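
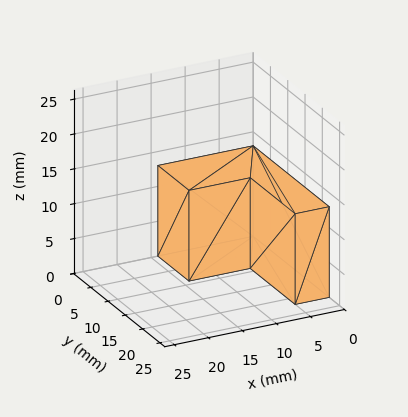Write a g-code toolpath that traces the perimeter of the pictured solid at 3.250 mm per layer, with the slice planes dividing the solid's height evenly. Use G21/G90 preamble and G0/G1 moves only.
Reading the render: the shape is an L-shaped prism: outer 14 × 22 mm, arm thicknesses ≈ 9 mm (horizontal) and 5 mm (vertical), extruded 13 mm in z (dimensions read to the nearest mm from the axis ticks). For the g-code, the solid's height is divided into equal slices at the stated Δz and each level perimeter traced with G1 moves after a G0 lift.

; perimeter-only toolpath
G21 ; units = mm
G90 ; absolute positioning
G28 ; home
; layer 1
G0 Z3.250
G0 X0.000 Y0.000
G1 X14.000 Y0.000
G1 X14.000 Y9.000
G1 X5.000 Y9.000
G1 X5.000 Y22.000
G1 X0.000 Y22.000
G1 X0.000 Y0.000
; layer 2
G0 Z6.500
G0 X0.000 Y0.000
G1 X14.000 Y0.000
G1 X14.000 Y9.000
G1 X5.000 Y9.000
G1 X5.000 Y22.000
G1 X0.000 Y22.000
G1 X0.000 Y0.000
; layer 3
G0 Z9.750
G0 X0.000 Y0.000
G1 X14.000 Y0.000
G1 X14.000 Y9.000
G1 X5.000 Y9.000
G1 X5.000 Y22.000
G1 X0.000 Y22.000
G1 X0.000 Y0.000
; layer 4
G0 Z13.000
G0 X0.000 Y0.000
G1 X14.000 Y0.000
G1 X14.000 Y9.000
G1 X5.000 Y9.000
G1 X5.000 Y22.000
G1 X0.000 Y22.000
G1 X0.000 Y0.000
M2 ; end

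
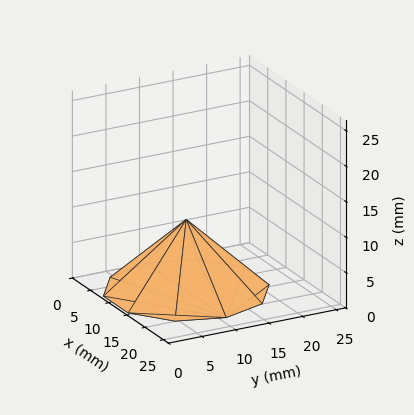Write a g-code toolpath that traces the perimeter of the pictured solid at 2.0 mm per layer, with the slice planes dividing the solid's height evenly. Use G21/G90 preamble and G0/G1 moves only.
Reading the render: the shape is a regular 10-sided pyramid, base circumscribed radius ≈ 11 mm, apex at z ≈ 10 mm (dimensions read to the nearest mm from the axis ticks). For the g-code, the solid's height is divided into equal slices at the stated Δz and each level perimeter traced with G1 moves after a G0 lift.

; perimeter-only toolpath
G21 ; units = mm
G90 ; absolute positioning
G28 ; home
; layer 1
G0 Z2.0
G0 X19.8 Y11.0
G1 X18.1 Y16.2
G1 X13.7 Y19.4
G1 X8.3 Y19.4
G1 X3.9 Y16.2
G1 X2.2 Y11.0
G1 X3.9 Y5.8
G1 X8.3 Y2.6
G1 X13.7 Y2.6
G1 X18.1 Y5.8
G1 X19.8 Y11.0
; layer 2
G0 Z4.0
G0 X17.6 Y11.0
G1 X16.3 Y14.9
G1 X13.0 Y17.3
G1 X9.0 Y17.3
G1 X5.7 Y14.9
G1 X4.4 Y11.0
G1 X5.7 Y7.1
G1 X9.0 Y4.7
G1 X13.0 Y4.7
G1 X16.3 Y7.1
G1 X17.6 Y11.0
; layer 3
G0 Z6.0
G0 X15.4 Y11.0
G1 X14.6 Y13.6
G1 X12.4 Y15.2
G1 X9.6 Y15.2
G1 X7.4 Y13.6
G1 X6.6 Y11.0
G1 X7.4 Y8.4
G1 X9.6 Y6.8
G1 X12.4 Y6.8
G1 X14.6 Y8.4
G1 X15.4 Y11.0
; layer 4
G0 Z8.0
G0 X13.2 Y11.0
G1 X12.8 Y12.3
G1 X11.7 Y13.1
G1 X10.3 Y13.1
G1 X9.2 Y12.3
G1 X8.8 Y11.0
G1 X9.2 Y9.7
G1 X10.3 Y8.9
G1 X11.7 Y8.9
G1 X12.8 Y9.7
G1 X13.2 Y11.0
M2 ; end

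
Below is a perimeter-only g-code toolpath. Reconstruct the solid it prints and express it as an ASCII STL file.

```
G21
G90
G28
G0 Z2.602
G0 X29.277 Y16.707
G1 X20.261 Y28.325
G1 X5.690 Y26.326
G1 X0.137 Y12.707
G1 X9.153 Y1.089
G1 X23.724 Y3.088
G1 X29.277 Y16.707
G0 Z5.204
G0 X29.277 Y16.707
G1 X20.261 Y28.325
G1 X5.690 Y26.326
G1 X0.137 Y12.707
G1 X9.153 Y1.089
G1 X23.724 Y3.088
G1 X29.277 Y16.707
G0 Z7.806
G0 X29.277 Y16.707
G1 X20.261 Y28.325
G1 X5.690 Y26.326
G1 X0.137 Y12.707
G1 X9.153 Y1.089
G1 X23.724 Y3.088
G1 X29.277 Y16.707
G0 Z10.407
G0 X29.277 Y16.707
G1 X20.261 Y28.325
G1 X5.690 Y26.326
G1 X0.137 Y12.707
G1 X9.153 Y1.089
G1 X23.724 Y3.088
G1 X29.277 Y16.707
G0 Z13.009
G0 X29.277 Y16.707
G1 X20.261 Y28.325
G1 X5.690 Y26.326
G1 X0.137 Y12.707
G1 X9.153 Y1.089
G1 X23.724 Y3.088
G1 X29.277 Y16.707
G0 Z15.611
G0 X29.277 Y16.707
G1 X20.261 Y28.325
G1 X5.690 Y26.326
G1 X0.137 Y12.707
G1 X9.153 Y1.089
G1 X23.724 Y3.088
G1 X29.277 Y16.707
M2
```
solid part
  facet normal 0.0000 0.0000 -1.0000
    outer loop
      vertex 5.690 26.326 0.000
      vertex 20.261 28.325 0.000
      vertex 29.277 16.707 0.000
    endloop
  endfacet
  facet normal 0.0000 0.0000 -1.0000
    outer loop
      vertex 0.137 12.707 0.000
      vertex 5.690 26.326 0.000
      vertex 29.277 16.707 0.000
    endloop
  endfacet
  facet normal 0.0000 0.0000 -1.0000
    outer loop
      vertex 9.153 1.089 0.000
      vertex 0.137 12.707 0.000
      vertex 29.277 16.707 0.000
    endloop
  endfacet
  facet normal 0.0000 0.0000 -1.0000
    outer loop
      vertex 23.724 3.088 0.000
      vertex 9.153 1.089 0.000
      vertex 29.277 16.707 0.000
    endloop
  endfacet
  facet normal 0.0000 0.0000 1.0000
    outer loop
      vertex 29.277 16.707 15.611
      vertex 20.261 28.325 15.611
      vertex 5.690 26.326 15.611
    endloop
  endfacet
  facet normal 0.0000 0.0000 1.0000
    outer loop
      vertex 29.277 16.707 15.611
      vertex 5.690 26.326 15.611
      vertex 0.137 12.707 15.611
    endloop
  endfacet
  facet normal 0.0000 0.0000 1.0000
    outer loop
      vertex 29.277 16.707 15.611
      vertex 0.137 12.707 15.611
      vertex 9.153 1.089 15.611
    endloop
  endfacet
  facet normal 0.0000 0.0000 1.0000
    outer loop
      vertex 29.277 16.707 15.611
      vertex 9.153 1.089 15.611
      vertex 23.724 3.088 15.611
    endloop
  endfacet
  facet normal 0.7900 0.6131 0.0000
    outer loop
      vertex 29.277 16.707 0.000
      vertex 20.261 28.325 0.000
      vertex 20.261 28.325 15.611
    endloop
  endfacet
  facet normal 0.7900 0.6131 0.0000
    outer loop
      vertex 29.277 16.707 0.000
      vertex 20.261 28.325 15.611
      vertex 29.277 16.707 15.611
    endloop
  endfacet
  facet normal -0.1359 0.9907 0.0000
    outer loop
      vertex 20.261 28.325 0.000
      vertex 5.690 26.326 0.000
      vertex 5.690 26.326 15.611
    endloop
  endfacet
  facet normal -0.1359 0.9907 0.0000
    outer loop
      vertex 20.261 28.325 0.000
      vertex 5.690 26.326 15.611
      vertex 20.261 28.325 15.611
    endloop
  endfacet
  facet normal -0.9260 0.3776 0.0000
    outer loop
      vertex 5.690 26.326 0.000
      vertex 0.137 12.707 0.000
      vertex 0.137 12.707 15.611
    endloop
  endfacet
  facet normal -0.9260 0.3776 0.0000
    outer loop
      vertex 5.690 26.326 0.000
      vertex 0.137 12.707 15.611
      vertex 5.690 26.326 15.611
    endloop
  endfacet
  facet normal -0.7900 -0.6131 0.0000
    outer loop
      vertex 0.137 12.707 0.000
      vertex 9.153 1.089 0.000
      vertex 9.153 1.089 15.611
    endloop
  endfacet
  facet normal -0.7900 -0.6131 0.0000
    outer loop
      vertex 0.137 12.707 0.000
      vertex 9.153 1.089 15.611
      vertex 0.137 12.707 15.611
    endloop
  endfacet
  facet normal 0.1359 -0.9907 0.0000
    outer loop
      vertex 9.153 1.089 0.000
      vertex 23.724 3.088 0.000
      vertex 23.724 3.088 15.611
    endloop
  endfacet
  facet normal 0.1359 -0.9907 0.0000
    outer loop
      vertex 9.153 1.089 0.000
      vertex 23.724 3.088 15.611
      vertex 9.153 1.089 15.611
    endloop
  endfacet
  facet normal 0.9260 -0.3776 0.0000
    outer loop
      vertex 23.724 3.088 0.000
      vertex 29.277 16.707 0.000
      vertex 29.277 16.707 15.611
    endloop
  endfacet
  facet normal 0.9260 -0.3776 0.0000
    outer loop
      vertex 23.724 3.088 0.000
      vertex 29.277 16.707 15.611
      vertex 23.724 3.088 15.611
    endloop
  endfacet
endsolid part

The G0 Z moves step by Δz≈2.602 mm. Every layer's G1 loop is the same polygon, so the solid is a straight extrusion of it from z=0 to z≈15.6. Closing with flat bottom and top caps and triangulating gives 20 facets — a regular 6-sided prism (a cylinder approximated with 6 flat sides), circumscribed radius ≈ 14.7 mm, height ≈ 15.6 mm.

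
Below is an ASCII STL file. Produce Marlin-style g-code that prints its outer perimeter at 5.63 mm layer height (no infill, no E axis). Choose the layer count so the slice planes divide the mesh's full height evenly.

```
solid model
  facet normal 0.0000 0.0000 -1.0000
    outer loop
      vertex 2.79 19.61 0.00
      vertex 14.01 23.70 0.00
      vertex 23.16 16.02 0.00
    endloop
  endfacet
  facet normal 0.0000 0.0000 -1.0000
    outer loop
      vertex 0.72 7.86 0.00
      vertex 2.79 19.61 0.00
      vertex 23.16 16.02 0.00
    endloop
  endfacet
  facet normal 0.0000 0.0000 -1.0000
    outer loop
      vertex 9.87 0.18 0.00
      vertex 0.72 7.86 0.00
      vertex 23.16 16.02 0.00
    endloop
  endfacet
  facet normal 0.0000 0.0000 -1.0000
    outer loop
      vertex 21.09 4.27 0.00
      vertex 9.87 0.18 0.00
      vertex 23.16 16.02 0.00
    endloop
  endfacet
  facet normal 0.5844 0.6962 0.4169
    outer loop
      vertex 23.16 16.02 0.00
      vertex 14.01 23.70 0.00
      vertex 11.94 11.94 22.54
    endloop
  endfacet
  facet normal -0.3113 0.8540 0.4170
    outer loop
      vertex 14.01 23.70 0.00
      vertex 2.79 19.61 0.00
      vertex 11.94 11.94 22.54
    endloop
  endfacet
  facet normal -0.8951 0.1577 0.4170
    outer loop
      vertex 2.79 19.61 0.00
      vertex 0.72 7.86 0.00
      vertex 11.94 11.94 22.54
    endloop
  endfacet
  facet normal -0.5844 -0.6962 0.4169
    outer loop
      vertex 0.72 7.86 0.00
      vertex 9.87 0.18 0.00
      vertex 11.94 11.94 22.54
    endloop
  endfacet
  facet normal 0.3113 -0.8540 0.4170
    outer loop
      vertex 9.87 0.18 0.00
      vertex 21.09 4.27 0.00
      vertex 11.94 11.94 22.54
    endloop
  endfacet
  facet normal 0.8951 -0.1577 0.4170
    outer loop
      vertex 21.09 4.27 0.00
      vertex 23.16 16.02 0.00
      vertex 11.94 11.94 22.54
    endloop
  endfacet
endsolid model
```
; perimeter-only toolpath
G21 ; units = mm
G90 ; absolute positioning
G28 ; home
; layer 1
G0 Z5.63
G0 X20.36 Y15.00
G1 X13.49 Y20.76
G1 X5.08 Y17.69
G1 X3.52 Y8.88
G1 X10.39 Y3.12
G1 X18.80 Y6.19
G1 X20.36 Y15.00
; layer 2
G0 Z11.27
G0 X17.55 Y13.98
G1 X12.97 Y17.82
G1 X7.37 Y15.77
G1 X6.33 Y9.90
G1 X10.90 Y6.06
G1 X16.52 Y8.11
G1 X17.55 Y13.98
; layer 3
G0 Z16.91
G0 X14.74 Y12.96
G1 X12.46 Y14.88
G1 X9.65 Y13.86
G1 X9.13 Y10.92
G1 X11.42 Y9.00
G1 X14.23 Y10.02
G1 X14.74 Y12.96
M2 ; end

The solid is a regular 6-sided pyramid, base circumscribed radius ≈ 11.9 mm, apex at z ≈ 22.5 mm. Slicing at Δz = 5.63 mm — 4 equal slices spanning the solid's height, so layer i sits at z = i·h/4 — gives 3 non-empty perimeters. Each is a 6-segment closed polygon; G0 lifts to the layer z and rapids to the start vertex, then G1 traces the edges. The cross-section shrinks linearly with z (the slice at the apex is degenerate and omitted).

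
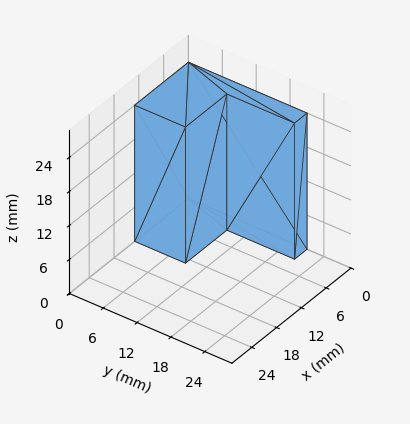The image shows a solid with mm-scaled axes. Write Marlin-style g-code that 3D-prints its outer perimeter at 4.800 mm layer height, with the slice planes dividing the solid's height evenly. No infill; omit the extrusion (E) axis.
Reading the render: the shape is an L-shaped prism: outer 13 × 21 mm, arm thicknesses ≈ 9 mm (horizontal) and 3 mm (vertical), extruded 24 mm in z (dimensions read to the nearest mm from the axis ticks). For the g-code, the solid's height is divided into equal slices at the stated Δz and each level perimeter traced with G1 moves after a G0 lift.

; perimeter-only toolpath
G21 ; units = mm
G90 ; absolute positioning
G28 ; home
; layer 1
G0 Z4.800
G0 X0.000 Y0.000
G1 X13.000 Y0.000
G1 X13.000 Y9.000
G1 X3.000 Y9.000
G1 X3.000 Y21.000
G1 X0.000 Y21.000
G1 X0.000 Y0.000
; layer 2
G0 Z9.600
G0 X0.000 Y0.000
G1 X13.000 Y0.000
G1 X13.000 Y9.000
G1 X3.000 Y9.000
G1 X3.000 Y21.000
G1 X0.000 Y21.000
G1 X0.000 Y0.000
; layer 3
G0 Z14.400
G0 X0.000 Y0.000
G1 X13.000 Y0.000
G1 X13.000 Y9.000
G1 X3.000 Y9.000
G1 X3.000 Y21.000
G1 X0.000 Y21.000
G1 X0.000 Y0.000
; layer 4
G0 Z19.200
G0 X0.000 Y0.000
G1 X13.000 Y0.000
G1 X13.000 Y9.000
G1 X3.000 Y9.000
G1 X3.000 Y21.000
G1 X0.000 Y21.000
G1 X0.000 Y0.000
; layer 5
G0 Z24.000
G0 X0.000 Y0.000
G1 X13.000 Y0.000
G1 X13.000 Y9.000
G1 X3.000 Y9.000
G1 X3.000 Y21.000
G1 X0.000 Y21.000
G1 X0.000 Y0.000
M2 ; end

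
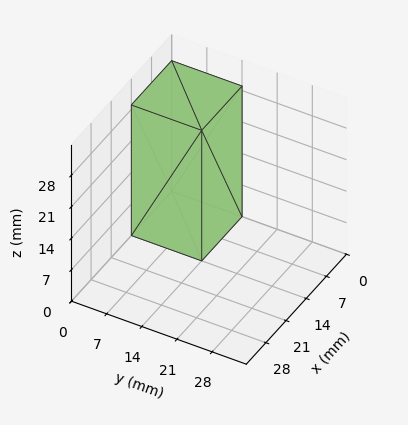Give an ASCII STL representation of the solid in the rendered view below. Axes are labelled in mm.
Reading the render: the shape is a rectangular box, roughly 14 × 14 mm footprint and 29 mm tall (dimensions read to the nearest mm from the axis ticks). For the STL, each face is triangulated and given an outward normal.

solid part
  facet normal 0.0000 0.0000 -1.0000
    outer loop
      vertex 14.000 14.000 0.000
      vertex 14.000 0.000 0.000
      vertex 0.000 0.000 0.000
    endloop
  endfacet
  facet normal 0.0000 0.0000 -1.0000
    outer loop
      vertex 0.000 14.000 0.000
      vertex 14.000 14.000 0.000
      vertex 0.000 0.000 0.000
    endloop
  endfacet
  facet normal 0.0000 0.0000 1.0000
    outer loop
      vertex 0.000 0.000 29.000
      vertex 14.000 0.000 29.000
      vertex 14.000 14.000 29.000
    endloop
  endfacet
  facet normal 0.0000 0.0000 1.0000
    outer loop
      vertex 0.000 0.000 29.000
      vertex 14.000 14.000 29.000
      vertex 0.000 14.000 29.000
    endloop
  endfacet
  facet normal 0.0000 -1.0000 0.0000
    outer loop
      vertex 0.000 0.000 0.000
      vertex 14.000 0.000 0.000
      vertex 14.000 0.000 29.000
    endloop
  endfacet
  facet normal 0.0000 -1.0000 0.0000
    outer loop
      vertex 0.000 0.000 0.000
      vertex 14.000 0.000 29.000
      vertex 0.000 0.000 29.000
    endloop
  endfacet
  facet normal 0.0000 1.0000 0.0000
    outer loop
      vertex 14.000 14.000 29.000
      vertex 14.000 14.000 0.000
      vertex 0.000 14.000 0.000
    endloop
  endfacet
  facet normal 0.0000 1.0000 0.0000
    outer loop
      vertex 0.000 14.000 29.000
      vertex 14.000 14.000 29.000
      vertex 0.000 14.000 0.000
    endloop
  endfacet
  facet normal -1.0000 0.0000 0.0000
    outer loop
      vertex 0.000 14.000 29.000
      vertex 0.000 14.000 0.000
      vertex 0.000 0.000 0.000
    endloop
  endfacet
  facet normal -1.0000 0.0000 0.0000
    outer loop
      vertex 0.000 0.000 29.000
      vertex 0.000 14.000 29.000
      vertex 0.000 0.000 0.000
    endloop
  endfacet
  facet normal 1.0000 0.0000 0.0000
    outer loop
      vertex 14.000 0.000 0.000
      vertex 14.000 14.000 0.000
      vertex 14.000 14.000 29.000
    endloop
  endfacet
  facet normal 1.0000 0.0000 0.0000
    outer loop
      vertex 14.000 0.000 0.000
      vertex 14.000 14.000 29.000
      vertex 14.000 0.000 29.000
    endloop
  endfacet
endsolid part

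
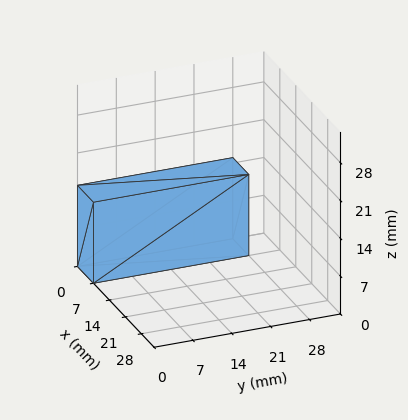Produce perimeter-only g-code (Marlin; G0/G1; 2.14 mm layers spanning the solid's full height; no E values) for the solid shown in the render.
Reading the render: the shape is a rectangular box, roughly 7 × 28 mm footprint and 15 mm tall (dimensions read to the nearest mm from the axis ticks). For the g-code, the solid's height is divided into equal slices at the stated Δz and each level perimeter traced with G1 moves after a G0 lift.

; perimeter-only toolpath
G21 ; units = mm
G90 ; absolute positioning
G28 ; home
; layer 1
G0 Z2.14
G0 X0.00 Y0.00
G1 X7.00 Y0.00
G1 X7.00 Y28.00
G1 X0.00 Y28.00
G1 X0.00 Y0.00
; layer 2
G0 Z4.29
G0 X0.00 Y0.00
G1 X7.00 Y0.00
G1 X7.00 Y28.00
G1 X0.00 Y28.00
G1 X0.00 Y0.00
; layer 3
G0 Z6.43
G0 X0.00 Y0.00
G1 X7.00 Y0.00
G1 X7.00 Y28.00
G1 X0.00 Y28.00
G1 X0.00 Y0.00
; layer 4
G0 Z8.57
G0 X0.00 Y0.00
G1 X7.00 Y0.00
G1 X7.00 Y28.00
G1 X0.00 Y28.00
G1 X0.00 Y0.00
; layer 5
G0 Z10.71
G0 X0.00 Y0.00
G1 X7.00 Y0.00
G1 X7.00 Y28.00
G1 X0.00 Y28.00
G1 X0.00 Y0.00
; layer 6
G0 Z12.86
G0 X0.00 Y0.00
G1 X7.00 Y0.00
G1 X7.00 Y28.00
G1 X0.00 Y28.00
G1 X0.00 Y0.00
; layer 7
G0 Z15.00
G0 X0.00 Y0.00
G1 X7.00 Y0.00
G1 X7.00 Y28.00
G1 X0.00 Y28.00
G1 X0.00 Y0.00
M2 ; end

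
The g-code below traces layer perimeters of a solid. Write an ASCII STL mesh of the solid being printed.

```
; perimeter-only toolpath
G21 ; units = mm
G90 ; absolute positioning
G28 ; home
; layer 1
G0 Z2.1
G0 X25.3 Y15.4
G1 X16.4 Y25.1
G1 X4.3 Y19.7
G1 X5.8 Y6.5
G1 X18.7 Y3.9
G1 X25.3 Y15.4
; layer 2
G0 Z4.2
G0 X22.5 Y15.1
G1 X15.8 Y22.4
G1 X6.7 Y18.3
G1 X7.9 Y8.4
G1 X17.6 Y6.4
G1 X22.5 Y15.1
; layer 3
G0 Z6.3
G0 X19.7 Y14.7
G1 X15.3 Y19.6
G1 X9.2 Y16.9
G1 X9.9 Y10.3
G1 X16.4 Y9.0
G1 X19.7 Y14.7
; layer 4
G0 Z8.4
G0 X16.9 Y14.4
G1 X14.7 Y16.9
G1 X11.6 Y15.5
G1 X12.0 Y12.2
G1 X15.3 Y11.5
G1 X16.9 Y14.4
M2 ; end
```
solid part
  facet normal 0.0000 0.0000 -1.0000
    outer loop
      vertex 1.8 21.1 0.0
      vertex 17.0 27.9 0.0
      vertex 28.1 15.7 0.0
    endloop
  endfacet
  facet normal 0.0000 0.0000 -1.0000
    outer loop
      vertex 3.7 4.6 0.0
      vertex 1.8 21.1 0.0
      vertex 28.1 15.7 0.0
    endloop
  endfacet
  facet normal 0.0000 0.0000 -1.0000
    outer loop
      vertex 19.9 1.3 0.0
      vertex 3.7 4.6 0.0
      vertex 28.1 15.7 0.0
    endloop
  endfacet
  facet normal 0.5003 0.4552 0.7365
    outer loop
      vertex 28.1 15.7 0.0
      vertex 17.0 27.9 0.0
      vertex 14.1 14.1 10.5
    endloop
  endfacet
  facet normal -0.2765 0.6180 0.7359
    outer loop
      vertex 17.0 27.9 0.0
      vertex 1.8 21.1 0.0
      vertex 14.1 14.1 10.5
    endloop
  endfacet
  facet normal -0.6724 -0.0774 0.7361
    outer loop
      vertex 1.8 21.1 0.0
      vertex 3.7 4.6 0.0
      vertex 14.1 14.1 10.5
    endloop
  endfacet
  facet normal -0.1353 -0.6643 0.7351
    outer loop
      vertex 3.7 4.6 0.0
      vertex 19.9 1.3 0.0
      vertex 14.1 14.1 10.5
    endloop
  endfacet
  facet normal 0.5894 -0.3357 0.7348
    outer loop
      vertex 19.9 1.3 0.0
      vertex 28.1 15.7 0.0
      vertex 14.1 14.1 10.5
    endloop
  endfacet
endsolid part

The G0 Z moves step by Δz≈2.1 mm. The G1 loops shrink linearly with z, so the solid tapers from its base footprint up to z≈10.5. Closing with a flat bottom cap and the tapered top and triangulating gives 8 facets — a regular 5-sided pyramid, base circumscribed radius ≈ 14.1 mm, apex at z ≈ 10.5 mm.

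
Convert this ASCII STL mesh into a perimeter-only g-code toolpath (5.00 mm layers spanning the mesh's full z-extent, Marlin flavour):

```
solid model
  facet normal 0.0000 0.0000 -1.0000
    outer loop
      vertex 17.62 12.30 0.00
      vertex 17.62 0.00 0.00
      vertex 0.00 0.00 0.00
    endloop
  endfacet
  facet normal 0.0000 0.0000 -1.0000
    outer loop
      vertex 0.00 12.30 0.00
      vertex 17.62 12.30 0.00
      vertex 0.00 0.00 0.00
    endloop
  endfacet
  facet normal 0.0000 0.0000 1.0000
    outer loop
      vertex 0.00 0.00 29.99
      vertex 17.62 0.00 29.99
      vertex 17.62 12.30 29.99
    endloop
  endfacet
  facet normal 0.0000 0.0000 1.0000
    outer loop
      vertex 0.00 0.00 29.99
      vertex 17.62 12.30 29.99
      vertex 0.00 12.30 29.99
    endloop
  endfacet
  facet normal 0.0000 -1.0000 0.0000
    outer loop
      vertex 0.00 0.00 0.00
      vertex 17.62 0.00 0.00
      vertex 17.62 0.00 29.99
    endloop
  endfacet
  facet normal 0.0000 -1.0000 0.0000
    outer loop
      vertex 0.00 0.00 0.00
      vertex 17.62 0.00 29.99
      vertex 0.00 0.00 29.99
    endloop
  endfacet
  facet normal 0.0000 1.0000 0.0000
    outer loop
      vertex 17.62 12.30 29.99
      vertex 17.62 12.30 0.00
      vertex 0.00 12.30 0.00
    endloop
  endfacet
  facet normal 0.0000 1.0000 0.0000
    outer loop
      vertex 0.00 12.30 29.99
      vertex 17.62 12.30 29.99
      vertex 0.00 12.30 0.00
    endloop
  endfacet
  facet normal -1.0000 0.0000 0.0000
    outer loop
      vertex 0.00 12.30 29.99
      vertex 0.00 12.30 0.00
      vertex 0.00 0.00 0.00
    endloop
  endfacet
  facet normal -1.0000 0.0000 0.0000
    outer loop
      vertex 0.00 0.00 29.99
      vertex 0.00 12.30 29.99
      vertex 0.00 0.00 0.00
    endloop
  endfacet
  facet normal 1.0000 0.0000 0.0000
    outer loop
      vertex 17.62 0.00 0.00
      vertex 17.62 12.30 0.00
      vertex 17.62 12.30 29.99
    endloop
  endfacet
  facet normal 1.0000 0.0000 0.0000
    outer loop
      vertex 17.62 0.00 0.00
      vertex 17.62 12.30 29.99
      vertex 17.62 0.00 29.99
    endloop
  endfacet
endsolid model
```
; perimeter-only toolpath
G21 ; units = mm
G90 ; absolute positioning
G28 ; home
; layer 1
G0 Z5.00
G0 X0.00 Y0.00
G1 X17.62 Y0.00
G1 X17.62 Y12.30
G1 X0.00 Y12.30
G1 X0.00 Y0.00
; layer 2
G0 Z10.00
G0 X0.00 Y0.00
G1 X17.62 Y0.00
G1 X17.62 Y12.30
G1 X0.00 Y12.30
G1 X0.00 Y0.00
; layer 3
G0 Z14.99
G0 X0.00 Y0.00
G1 X17.62 Y0.00
G1 X17.62 Y12.30
G1 X0.00 Y12.30
G1 X0.00 Y0.00
; layer 4
G0 Z19.99
G0 X0.00 Y0.00
G1 X17.62 Y0.00
G1 X17.62 Y12.30
G1 X0.00 Y12.30
G1 X0.00 Y0.00
; layer 5
G0 Z24.99
G0 X0.00 Y0.00
G1 X17.62 Y0.00
G1 X17.62 Y12.30
G1 X0.00 Y12.30
G1 X0.00 Y0.00
; layer 6
G0 Z29.99
G0 X0.00 Y0.00
G1 X17.62 Y0.00
G1 X17.62 Y12.30
G1 X0.00 Y12.30
G1 X0.00 Y0.00
M2 ; end

The solid is a rectangular box, roughly 17.6 × 12.3 mm footprint and 30 mm tall. Slicing at Δz = 5.00 mm — 6 equal slices spanning the solid's height, so layer i sits at z = i·h/6 — gives 6 non-empty perimeters. Each is a 4-segment closed polygon; G0 lifts to the layer z and rapids to the start vertex, then G1 traces the edges.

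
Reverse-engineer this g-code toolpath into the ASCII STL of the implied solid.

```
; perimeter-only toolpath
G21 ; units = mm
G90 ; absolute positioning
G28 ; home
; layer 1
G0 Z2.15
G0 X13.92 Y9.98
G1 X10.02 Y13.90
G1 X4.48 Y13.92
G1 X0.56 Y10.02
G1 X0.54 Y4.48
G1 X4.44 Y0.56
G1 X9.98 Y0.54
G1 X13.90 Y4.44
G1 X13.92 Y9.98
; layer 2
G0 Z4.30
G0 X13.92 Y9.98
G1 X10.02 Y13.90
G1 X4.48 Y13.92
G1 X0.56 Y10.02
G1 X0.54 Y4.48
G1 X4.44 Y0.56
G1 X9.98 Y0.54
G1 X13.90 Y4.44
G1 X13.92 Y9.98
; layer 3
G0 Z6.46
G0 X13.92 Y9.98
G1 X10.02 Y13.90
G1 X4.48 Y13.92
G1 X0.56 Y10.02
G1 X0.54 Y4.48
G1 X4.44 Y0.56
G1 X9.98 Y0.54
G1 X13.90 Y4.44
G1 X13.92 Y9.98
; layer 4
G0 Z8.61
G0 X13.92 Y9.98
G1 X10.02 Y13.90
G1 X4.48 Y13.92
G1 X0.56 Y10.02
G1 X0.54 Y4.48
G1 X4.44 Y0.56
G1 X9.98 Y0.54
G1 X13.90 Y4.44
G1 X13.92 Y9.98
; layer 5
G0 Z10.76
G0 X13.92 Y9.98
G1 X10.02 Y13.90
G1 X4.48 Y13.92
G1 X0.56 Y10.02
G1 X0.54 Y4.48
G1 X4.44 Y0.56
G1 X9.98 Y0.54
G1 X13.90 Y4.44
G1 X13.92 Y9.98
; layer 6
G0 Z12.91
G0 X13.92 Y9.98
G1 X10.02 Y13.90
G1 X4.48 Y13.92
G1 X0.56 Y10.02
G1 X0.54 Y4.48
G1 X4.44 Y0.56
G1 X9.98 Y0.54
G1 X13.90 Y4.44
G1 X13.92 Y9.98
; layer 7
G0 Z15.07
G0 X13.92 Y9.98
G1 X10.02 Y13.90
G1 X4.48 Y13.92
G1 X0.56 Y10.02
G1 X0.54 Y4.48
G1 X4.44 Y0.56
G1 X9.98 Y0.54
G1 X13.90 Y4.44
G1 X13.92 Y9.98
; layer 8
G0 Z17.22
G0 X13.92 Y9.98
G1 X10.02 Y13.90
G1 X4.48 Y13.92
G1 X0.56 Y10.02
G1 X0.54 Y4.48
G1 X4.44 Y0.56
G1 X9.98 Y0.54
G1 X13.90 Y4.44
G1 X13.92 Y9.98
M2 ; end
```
solid part
  facet normal 0.0000 0.0000 -1.0000
    outer loop
      vertex 4.48 13.92 0.00
      vertex 10.02 13.90 0.00
      vertex 13.92 9.98 0.00
    endloop
  endfacet
  facet normal 0.0000 0.0000 -1.0000
    outer loop
      vertex 0.56 10.02 0.00
      vertex 4.48 13.92 0.00
      vertex 13.92 9.98 0.00
    endloop
  endfacet
  facet normal 0.0000 0.0000 -1.0000
    outer loop
      vertex 0.54 4.48 0.00
      vertex 0.56 10.02 0.00
      vertex 13.92 9.98 0.00
    endloop
  endfacet
  facet normal 0.0000 0.0000 -1.0000
    outer loop
      vertex 4.44 0.56 0.00
      vertex 0.54 4.48 0.00
      vertex 13.92 9.98 0.00
    endloop
  endfacet
  facet normal 0.0000 0.0000 -1.0000
    outer loop
      vertex 9.98 0.54 0.00
      vertex 4.44 0.56 0.00
      vertex 13.92 9.98 0.00
    endloop
  endfacet
  facet normal 0.0000 0.0000 -1.0000
    outer loop
      vertex 13.90 4.44 0.00
      vertex 9.98 0.54 0.00
      vertex 13.92 9.98 0.00
    endloop
  endfacet
  facet normal 0.0000 0.0000 1.0000
    outer loop
      vertex 13.92 9.98 17.22
      vertex 10.02 13.90 17.22
      vertex 4.48 13.92 17.22
    endloop
  endfacet
  facet normal 0.0000 0.0000 1.0000
    outer loop
      vertex 13.92 9.98 17.22
      vertex 4.48 13.92 17.22
      vertex 0.56 10.02 17.22
    endloop
  endfacet
  facet normal 0.0000 0.0000 1.0000
    outer loop
      vertex 13.92 9.98 17.22
      vertex 0.56 10.02 17.22
      vertex 0.54 4.48 17.22
    endloop
  endfacet
  facet normal 0.0000 0.0000 1.0000
    outer loop
      vertex 13.92 9.98 17.22
      vertex 0.54 4.48 17.22
      vertex 4.44 0.56 17.22
    endloop
  endfacet
  facet normal 0.0000 0.0000 1.0000
    outer loop
      vertex 13.92 9.98 17.22
      vertex 4.44 0.56 17.22
      vertex 9.98 0.54 17.22
    endloop
  endfacet
  facet normal 0.0000 0.0000 1.0000
    outer loop
      vertex 13.92 9.98 17.22
      vertex 9.98 0.54 17.22
      vertex 13.90 4.44 17.22
    endloop
  endfacet
  facet normal 0.7089 0.7053 0.0000
    outer loop
      vertex 13.92 9.98 0.00
      vertex 10.02 13.90 0.00
      vertex 10.02 13.90 17.22
    endloop
  endfacet
  facet normal 0.7089 0.7053 0.0000
    outer loop
      vertex 13.92 9.98 0.00
      vertex 10.02 13.90 17.22
      vertex 13.92 9.98 17.22
    endloop
  endfacet
  facet normal 0.0036 1.0000 0.0000
    outer loop
      vertex 10.02 13.90 0.00
      vertex 4.48 13.92 0.00
      vertex 4.48 13.92 17.22
    endloop
  endfacet
  facet normal 0.0036 1.0000 0.0000
    outer loop
      vertex 10.02 13.90 0.00
      vertex 4.48 13.92 17.22
      vertex 10.02 13.90 17.22
    endloop
  endfacet
  facet normal -0.7053 0.7089 0.0000
    outer loop
      vertex 4.48 13.92 0.00
      vertex 0.56 10.02 0.00
      vertex 0.56 10.02 17.22
    endloop
  endfacet
  facet normal -0.7053 0.7089 0.0000
    outer loop
      vertex 4.48 13.92 0.00
      vertex 0.56 10.02 17.22
      vertex 4.48 13.92 17.22
    endloop
  endfacet
  facet normal -1.0000 0.0036 0.0000
    outer loop
      vertex 0.56 10.02 0.00
      vertex 0.54 4.48 0.00
      vertex 0.54 4.48 17.22
    endloop
  endfacet
  facet normal -1.0000 0.0036 0.0000
    outer loop
      vertex 0.56 10.02 0.00
      vertex 0.54 4.48 17.22
      vertex 0.56 10.02 17.22
    endloop
  endfacet
  facet normal -0.7089 -0.7053 0.0000
    outer loop
      vertex 0.54 4.48 0.00
      vertex 4.44 0.56 0.00
      vertex 4.44 0.56 17.22
    endloop
  endfacet
  facet normal -0.7089 -0.7053 0.0000
    outer loop
      vertex 0.54 4.48 0.00
      vertex 4.44 0.56 17.22
      vertex 0.54 4.48 17.22
    endloop
  endfacet
  facet normal -0.0036 -1.0000 0.0000
    outer loop
      vertex 4.44 0.56 0.00
      vertex 9.98 0.54 0.00
      vertex 9.98 0.54 17.22
    endloop
  endfacet
  facet normal -0.0036 -1.0000 0.0000
    outer loop
      vertex 4.44 0.56 0.00
      vertex 9.98 0.54 17.22
      vertex 4.44 0.56 17.22
    endloop
  endfacet
  facet normal 0.7053 -0.7089 0.0000
    outer loop
      vertex 9.98 0.54 0.00
      vertex 13.90 4.44 0.00
      vertex 13.90 4.44 17.22
    endloop
  endfacet
  facet normal 0.7053 -0.7089 0.0000
    outer loop
      vertex 9.98 0.54 0.00
      vertex 13.90 4.44 17.22
      vertex 9.98 0.54 17.22
    endloop
  endfacet
  facet normal 1.0000 -0.0036 0.0000
    outer loop
      vertex 13.90 4.44 0.00
      vertex 13.92 9.98 0.00
      vertex 13.92 9.98 17.22
    endloop
  endfacet
  facet normal 1.0000 -0.0036 0.0000
    outer loop
      vertex 13.90 4.44 0.00
      vertex 13.92 9.98 17.22
      vertex 13.90 4.44 17.22
    endloop
  endfacet
endsolid part

The G0 Z moves step by Δz≈2.15 mm. Every layer's G1 loop is the same polygon, so the solid is a straight extrusion of it from z=0 to z≈17.2. Closing with flat bottom and top caps and triangulating gives 28 facets — a regular 8-sided prism (a cylinder approximated with 8 flat sides), circumscribed radius ≈ 7.23 mm, height ≈ 17.2 mm.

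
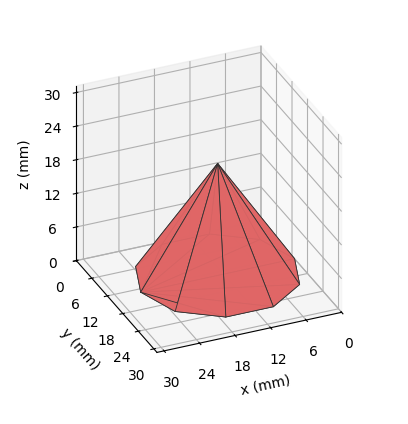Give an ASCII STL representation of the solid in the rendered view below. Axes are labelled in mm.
Reading the render: the shape is a regular 10-sided pyramid, base circumscribed radius ≈ 13 mm, apex at z ≈ 20 mm (dimensions read to the nearest mm from the axis ticks). For the STL, each face is triangulated and given an outward normal.

solid part
  facet normal 0.0000 0.0000 -1.0000
    outer loop
      vertex 17.017 25.364 0.000
      vertex 23.517 20.641 0.000
      vertex 26.000 13.000 0.000
    endloop
  endfacet
  facet normal 0.0000 0.0000 -1.0000
    outer loop
      vertex 8.983 25.364 0.000
      vertex 17.017 25.364 0.000
      vertex 26.000 13.000 0.000
    endloop
  endfacet
  facet normal 0.0000 0.0000 -1.0000
    outer loop
      vertex 2.483 20.641 0.000
      vertex 8.983 25.364 0.000
      vertex 26.000 13.000 0.000
    endloop
  endfacet
  facet normal 0.0000 0.0000 -1.0000
    outer loop
      vertex 0.000 13.000 0.000
      vertex 2.483 20.641 0.000
      vertex 26.000 13.000 0.000
    endloop
  endfacet
  facet normal 0.0000 0.0000 -1.0000
    outer loop
      vertex 2.483 5.359 0.000
      vertex 0.000 13.000 0.000
      vertex 26.000 13.000 0.000
    endloop
  endfacet
  facet normal 0.0000 0.0000 -1.0000
    outer loop
      vertex 8.983 0.636 0.000
      vertex 2.483 5.359 0.000
      vertex 26.000 13.000 0.000
    endloop
  endfacet
  facet normal 0.0000 0.0000 -1.0000
    outer loop
      vertex 17.017 0.636 0.000
      vertex 8.983 0.636 0.000
      vertex 26.000 13.000 0.000
    endloop
  endfacet
  facet normal 0.0000 0.0000 -1.0000
    outer loop
      vertex 23.517 5.359 0.000
      vertex 17.017 0.636 0.000
      vertex 26.000 13.000 0.000
    endloop
  endfacet
  facet normal 0.8090 0.2629 0.5258
    outer loop
      vertex 26.000 13.000 0.000
      vertex 23.517 20.641 0.000
      vertex 13.000 13.000 20.000
    endloop
  endfacet
  facet normal 0.5000 0.6881 0.5258
    outer loop
      vertex 23.517 20.641 0.000
      vertex 17.017 25.364 0.000
      vertex 13.000 13.000 20.000
    endloop
  endfacet
  facet normal 0.0000 0.8506 0.5258
    outer loop
      vertex 17.017 25.364 0.000
      vertex 8.983 25.364 0.000
      vertex 13.000 13.000 20.000
    endloop
  endfacet
  facet normal -0.5000 0.6881 0.5258
    outer loop
      vertex 8.983 25.364 0.000
      vertex 2.483 20.641 0.000
      vertex 13.000 13.000 20.000
    endloop
  endfacet
  facet normal -0.8090 0.2629 0.5258
    outer loop
      vertex 2.483 20.641 0.000
      vertex 0.000 13.000 0.000
      vertex 13.000 13.000 20.000
    endloop
  endfacet
  facet normal -0.8090 -0.2629 0.5258
    outer loop
      vertex 0.000 13.000 0.000
      vertex 2.483 5.359 0.000
      vertex 13.000 13.000 20.000
    endloop
  endfacet
  facet normal -0.5000 -0.6881 0.5258
    outer loop
      vertex 2.483 5.359 0.000
      vertex 8.983 0.636 0.000
      vertex 13.000 13.000 20.000
    endloop
  endfacet
  facet normal 0.0000 -0.8506 0.5258
    outer loop
      vertex 8.983 0.636 0.000
      vertex 17.017 0.636 0.000
      vertex 13.000 13.000 20.000
    endloop
  endfacet
  facet normal 0.5000 -0.6881 0.5258
    outer loop
      vertex 17.017 0.636 0.000
      vertex 23.517 5.359 0.000
      vertex 13.000 13.000 20.000
    endloop
  endfacet
  facet normal 0.8090 -0.2629 0.5258
    outer loop
      vertex 23.517 5.359 0.000
      vertex 26.000 13.000 0.000
      vertex 13.000 13.000 20.000
    endloop
  endfacet
endsolid part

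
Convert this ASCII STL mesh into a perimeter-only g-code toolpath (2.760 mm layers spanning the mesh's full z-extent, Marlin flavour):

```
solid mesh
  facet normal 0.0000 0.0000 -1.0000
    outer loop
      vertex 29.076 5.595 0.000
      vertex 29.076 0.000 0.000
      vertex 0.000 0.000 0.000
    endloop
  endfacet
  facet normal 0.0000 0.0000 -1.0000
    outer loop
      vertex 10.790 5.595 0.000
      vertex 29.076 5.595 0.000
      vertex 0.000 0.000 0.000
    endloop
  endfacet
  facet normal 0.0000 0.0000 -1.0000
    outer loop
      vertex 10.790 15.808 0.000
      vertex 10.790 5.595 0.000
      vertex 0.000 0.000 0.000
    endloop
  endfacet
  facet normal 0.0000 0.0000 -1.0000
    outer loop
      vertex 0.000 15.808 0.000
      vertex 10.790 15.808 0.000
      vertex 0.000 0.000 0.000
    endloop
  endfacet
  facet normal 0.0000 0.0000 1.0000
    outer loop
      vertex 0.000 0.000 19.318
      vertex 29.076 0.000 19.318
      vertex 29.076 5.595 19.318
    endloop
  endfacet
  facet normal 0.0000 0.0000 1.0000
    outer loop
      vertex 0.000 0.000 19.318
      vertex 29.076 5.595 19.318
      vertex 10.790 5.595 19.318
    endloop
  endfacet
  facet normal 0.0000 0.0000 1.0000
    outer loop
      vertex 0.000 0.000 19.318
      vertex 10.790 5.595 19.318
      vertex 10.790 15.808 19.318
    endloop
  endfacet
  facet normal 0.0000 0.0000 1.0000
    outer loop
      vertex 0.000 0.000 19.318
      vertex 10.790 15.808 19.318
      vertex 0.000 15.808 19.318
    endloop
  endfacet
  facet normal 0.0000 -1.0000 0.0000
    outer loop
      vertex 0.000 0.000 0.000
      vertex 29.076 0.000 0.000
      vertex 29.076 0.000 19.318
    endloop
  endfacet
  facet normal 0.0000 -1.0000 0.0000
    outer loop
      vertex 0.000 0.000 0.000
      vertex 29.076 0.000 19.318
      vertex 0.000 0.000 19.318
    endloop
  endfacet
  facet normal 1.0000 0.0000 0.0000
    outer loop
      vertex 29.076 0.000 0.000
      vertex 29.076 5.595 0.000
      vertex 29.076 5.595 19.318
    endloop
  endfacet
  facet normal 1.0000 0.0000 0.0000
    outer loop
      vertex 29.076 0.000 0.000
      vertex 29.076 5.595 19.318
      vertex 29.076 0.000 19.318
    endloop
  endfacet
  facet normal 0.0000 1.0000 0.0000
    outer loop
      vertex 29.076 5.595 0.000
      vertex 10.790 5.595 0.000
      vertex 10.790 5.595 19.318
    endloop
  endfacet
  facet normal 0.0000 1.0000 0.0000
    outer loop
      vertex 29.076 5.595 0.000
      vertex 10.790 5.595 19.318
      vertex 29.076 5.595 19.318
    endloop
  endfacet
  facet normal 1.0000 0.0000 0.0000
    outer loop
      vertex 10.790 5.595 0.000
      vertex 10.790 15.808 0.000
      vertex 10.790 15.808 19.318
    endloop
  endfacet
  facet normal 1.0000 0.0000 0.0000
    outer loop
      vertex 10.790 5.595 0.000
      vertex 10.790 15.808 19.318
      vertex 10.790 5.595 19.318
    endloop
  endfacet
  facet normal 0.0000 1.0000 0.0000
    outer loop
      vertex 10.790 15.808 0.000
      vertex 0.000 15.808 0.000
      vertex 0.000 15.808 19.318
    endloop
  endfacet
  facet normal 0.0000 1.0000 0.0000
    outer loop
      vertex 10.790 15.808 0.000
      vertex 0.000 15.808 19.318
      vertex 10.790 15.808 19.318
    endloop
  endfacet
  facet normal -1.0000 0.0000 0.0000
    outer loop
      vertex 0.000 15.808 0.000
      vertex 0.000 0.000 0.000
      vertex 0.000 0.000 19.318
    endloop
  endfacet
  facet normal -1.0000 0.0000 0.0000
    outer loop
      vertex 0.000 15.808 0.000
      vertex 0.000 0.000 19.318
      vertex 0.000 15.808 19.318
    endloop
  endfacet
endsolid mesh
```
; perimeter-only toolpath
G21 ; units = mm
G90 ; absolute positioning
G28 ; home
; layer 1
G0 Z2.760
G0 X0.000 Y0.000
G1 X29.076 Y0.000
G1 X29.076 Y5.595
G1 X10.790 Y5.595
G1 X10.790 Y15.808
G1 X0.000 Y15.808
G1 X0.000 Y0.000
; layer 2
G0 Z5.519
G0 X0.000 Y0.000
G1 X29.076 Y0.000
G1 X29.076 Y5.595
G1 X10.790 Y5.595
G1 X10.790 Y15.808
G1 X0.000 Y15.808
G1 X0.000 Y0.000
; layer 3
G0 Z8.279
G0 X0.000 Y0.000
G1 X29.076 Y0.000
G1 X29.076 Y5.595
G1 X10.790 Y5.595
G1 X10.790 Y15.808
G1 X0.000 Y15.808
G1 X0.000 Y0.000
; layer 4
G0 Z11.039
G0 X0.000 Y0.000
G1 X29.076 Y0.000
G1 X29.076 Y5.595
G1 X10.790 Y5.595
G1 X10.790 Y15.808
G1 X0.000 Y15.808
G1 X0.000 Y0.000
; layer 5
G0 Z13.799
G0 X0.000 Y0.000
G1 X29.076 Y0.000
G1 X29.076 Y5.595
G1 X10.790 Y5.595
G1 X10.790 Y15.808
G1 X0.000 Y15.808
G1 X0.000 Y0.000
; layer 6
G0 Z16.558
G0 X0.000 Y0.000
G1 X29.076 Y0.000
G1 X29.076 Y5.595
G1 X10.790 Y5.595
G1 X10.790 Y15.808
G1 X0.000 Y15.808
G1 X0.000 Y0.000
; layer 7
G0 Z19.318
G0 X0.000 Y0.000
G1 X29.076 Y0.000
G1 X29.076 Y5.595
G1 X10.790 Y5.595
G1 X10.790 Y15.808
G1 X0.000 Y15.808
G1 X0.000 Y0.000
M2 ; end

The solid is an L-shaped prism: outer 29.1 × 15.8 mm, arm thicknesses ≈ 5.59 mm (horizontal) and 10.8 mm (vertical), extruded 19.3 mm in z. Slicing at Δz = 2.760 mm — 7 equal slices spanning the solid's height, so layer i sits at z = i·h/7 — gives 7 non-empty perimeters. Each is a 6-segment closed polygon; G0 lifts to the layer z and rapids to the start vertex, then G1 traces the edges.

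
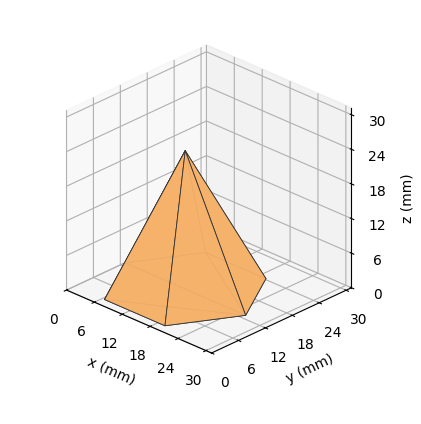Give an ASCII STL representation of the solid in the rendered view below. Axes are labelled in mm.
Reading the render: the shape is a regular 6-sided pyramid, base circumscribed radius ≈ 13 mm, apex at z ≈ 24 mm (dimensions read to the nearest mm from the axis ticks). For the STL, each face is triangulated and given an outward normal.

solid part
  facet normal 0.0000 0.0000 -1.0000
    outer loop
      vertex 6.500 24.258 0.000
      vertex 19.500 24.258 0.000
      vertex 26.000 13.000 0.000
    endloop
  endfacet
  facet normal 0.0000 0.0000 -1.0000
    outer loop
      vertex 0.000 13.000 0.000
      vertex 6.500 24.258 0.000
      vertex 26.000 13.000 0.000
    endloop
  endfacet
  facet normal 0.0000 0.0000 -1.0000
    outer loop
      vertex 6.500 1.742 0.000
      vertex 0.000 13.000 0.000
      vertex 26.000 13.000 0.000
    endloop
  endfacet
  facet normal 0.0000 0.0000 -1.0000
    outer loop
      vertex 19.500 1.742 0.000
      vertex 6.500 1.742 0.000
      vertex 26.000 13.000 0.000
    endloop
  endfacet
  facet normal 0.7840 0.4527 0.4247
    outer loop
      vertex 26.000 13.000 0.000
      vertex 19.500 24.258 0.000
      vertex 13.000 13.000 24.000
    endloop
  endfacet
  facet normal 0.0000 0.9053 0.4247
    outer loop
      vertex 19.500 24.258 0.000
      vertex 6.500 24.258 0.000
      vertex 13.000 13.000 24.000
    endloop
  endfacet
  facet normal -0.7840 0.4527 0.4247
    outer loop
      vertex 6.500 24.258 0.000
      vertex 0.000 13.000 0.000
      vertex 13.000 13.000 24.000
    endloop
  endfacet
  facet normal -0.7840 -0.4527 0.4247
    outer loop
      vertex 0.000 13.000 0.000
      vertex 6.500 1.742 0.000
      vertex 13.000 13.000 24.000
    endloop
  endfacet
  facet normal 0.0000 -0.9053 0.4247
    outer loop
      vertex 6.500 1.742 0.000
      vertex 19.500 1.742 0.000
      vertex 13.000 13.000 24.000
    endloop
  endfacet
  facet normal 0.7840 -0.4527 0.4247
    outer loop
      vertex 19.500 1.742 0.000
      vertex 26.000 13.000 0.000
      vertex 13.000 13.000 24.000
    endloop
  endfacet
endsolid part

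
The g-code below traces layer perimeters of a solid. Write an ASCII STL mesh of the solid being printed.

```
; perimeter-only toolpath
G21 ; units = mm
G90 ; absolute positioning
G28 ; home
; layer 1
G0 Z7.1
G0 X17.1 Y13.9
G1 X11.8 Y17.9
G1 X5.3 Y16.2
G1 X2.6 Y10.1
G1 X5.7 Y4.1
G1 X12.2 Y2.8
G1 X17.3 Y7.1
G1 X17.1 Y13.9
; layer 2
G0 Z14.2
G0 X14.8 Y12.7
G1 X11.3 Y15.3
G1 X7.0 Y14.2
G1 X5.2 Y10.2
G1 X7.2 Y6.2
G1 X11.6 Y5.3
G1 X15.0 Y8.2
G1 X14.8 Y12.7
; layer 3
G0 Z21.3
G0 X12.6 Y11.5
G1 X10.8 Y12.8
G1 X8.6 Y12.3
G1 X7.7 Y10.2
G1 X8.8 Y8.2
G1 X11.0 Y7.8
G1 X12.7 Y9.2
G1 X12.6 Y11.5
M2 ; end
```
solid part
  facet normal 0.0000 0.0000 -1.0000
    outer loop
      vertex 3.6 18.1 0.0
      vertex 12.3 20.4 0.0
      vertex 19.4 15.1 0.0
    endloop
  endfacet
  facet normal 0.0000 0.0000 -1.0000
    outer loop
      vertex 0.0 10.0 0.0
      vertex 3.6 18.1 0.0
      vertex 19.4 15.1 0.0
    endloop
  endfacet
  facet normal 0.0000 0.0000 -1.0000
    outer loop
      vertex 4.1 2.0 0.0
      vertex 0.0 10.0 0.0
      vertex 19.4 15.1 0.0
    endloop
  endfacet
  facet normal 0.0000 0.0000 -1.0000
    outer loop
      vertex 12.9 0.3 0.0
      vertex 4.1 2.0 0.0
      vertex 19.4 15.1 0.0
    endloop
  endfacet
  facet normal 0.0000 0.0000 -1.0000
    outer loop
      vertex 19.7 6.1 0.0
      vertex 12.9 0.3 0.0
      vertex 19.4 15.1 0.0
    endloop
  endfacet
  facet normal 0.5685 0.7616 0.3109
    outer loop
      vertex 19.4 15.1 0.0
      vertex 12.3 20.4 0.0
      vertex 10.3 10.3 28.4
    endloop
  endfacet
  facet normal -0.2430 0.9192 0.3098
    outer loop
      vertex 12.3 20.4 0.0
      vertex 3.6 18.1 0.0
      vertex 10.3 10.3 28.4
    endloop
  endfacet
  facet normal -0.8685 0.3860 0.3109
    outer loop
      vertex 3.6 18.1 0.0
      vertex 0.0 10.0 0.0
      vertex 10.3 10.3 28.4
    endloop
  endfacet
  facet normal -0.8457 -0.4334 0.3113
    outer loop
      vertex 0.0 10.0 0.0
      vertex 4.1 2.0 0.0
      vertex 10.3 10.3 28.4
    endloop
  endfacet
  facet normal -0.1802 -0.9328 0.3120
    outer loop
      vertex 4.1 2.0 0.0
      vertex 12.9 0.3 0.0
      vertex 10.3 10.3 28.4
    endloop
  endfacet
  facet normal 0.6168 -0.7231 0.3111
    outer loop
      vertex 12.9 0.3 0.0
      vertex 19.7 6.1 0.0
      vertex 10.3 10.3 28.4
    endloop
  endfacet
  facet normal 0.9503 0.0317 0.3098
    outer loop
      vertex 19.7 6.1 0.0
      vertex 19.4 15.1 0.0
      vertex 10.3 10.3 28.4
    endloop
  endfacet
endsolid part

The G0 Z moves step by Δz≈7.1 mm. The G1 loops shrink linearly with z, so the solid tapers from its base footprint up to z≈28.4. Closing with a flat bottom cap and the tapered top and triangulating gives 12 facets — a regular 7-sided pyramid, base circumscribed radius ≈ 10.3 mm, apex at z ≈ 28.4 mm.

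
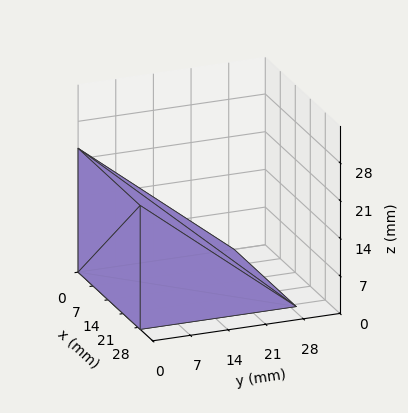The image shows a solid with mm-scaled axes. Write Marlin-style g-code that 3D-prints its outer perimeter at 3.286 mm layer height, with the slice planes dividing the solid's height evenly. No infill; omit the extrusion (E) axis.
Reading the render: the shape is a wedge (ramp): 29 × 29 mm base, rising to 23 mm along the y=0 edge and sloping linearly to z=0 at y=29 (dimensions read to the nearest mm from the axis ticks). For the g-code, the solid's height is divided into equal slices at the stated Δz and each level perimeter traced with G1 moves after a G0 lift.

; perimeter-only toolpath
G21 ; units = mm
G90 ; absolute positioning
G28 ; home
; layer 1
G0 Z3.286
G0 X0.000 Y0.000
G1 X29.000 Y0.000
G1 X29.000 Y24.857
G1 X0.000 Y24.857
G1 X0.000 Y0.000
; layer 2
G0 Z6.571
G0 X0.000 Y0.000
G1 X29.000 Y0.000
G1 X29.000 Y20.714
G1 X0.000 Y20.714
G1 X0.000 Y0.000
; layer 3
G0 Z9.857
G0 X0.000 Y0.000
G1 X29.000 Y0.000
G1 X29.000 Y16.571
G1 X0.000 Y16.571
G1 X0.000 Y0.000
; layer 4
G0 Z13.143
G0 X0.000 Y0.000
G1 X29.000 Y0.000
G1 X29.000 Y12.429
G1 X0.000 Y12.429
G1 X0.000 Y0.000
; layer 5
G0 Z16.429
G0 X0.000 Y0.000
G1 X29.000 Y0.000
G1 X29.000 Y8.286
G1 X0.000 Y8.286
G1 X0.000 Y0.000
; layer 6
G0 Z19.714
G0 X0.000 Y0.000
G1 X29.000 Y0.000
G1 X29.000 Y4.143
G1 X0.000 Y4.143
G1 X0.000 Y0.000
M2 ; end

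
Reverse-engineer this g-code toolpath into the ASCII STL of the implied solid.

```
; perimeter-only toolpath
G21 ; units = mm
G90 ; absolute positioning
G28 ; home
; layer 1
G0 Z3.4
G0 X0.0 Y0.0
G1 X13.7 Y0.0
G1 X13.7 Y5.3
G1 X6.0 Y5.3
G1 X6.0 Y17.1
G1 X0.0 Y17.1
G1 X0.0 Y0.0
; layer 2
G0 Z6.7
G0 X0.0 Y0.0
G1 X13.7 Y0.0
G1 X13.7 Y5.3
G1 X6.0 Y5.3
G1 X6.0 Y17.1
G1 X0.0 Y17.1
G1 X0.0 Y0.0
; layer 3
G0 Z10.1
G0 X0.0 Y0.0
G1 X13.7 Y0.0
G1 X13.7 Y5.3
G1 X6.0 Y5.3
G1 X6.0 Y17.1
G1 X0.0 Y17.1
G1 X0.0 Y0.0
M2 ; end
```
solid part
  facet normal 0.0000 0.0000 -1.0000
    outer loop
      vertex 13.7 5.3 0.0
      vertex 13.7 0.0 0.0
      vertex 0.0 0.0 0.0
    endloop
  endfacet
  facet normal 0.0000 0.0000 -1.0000
    outer loop
      vertex 6.0 5.3 0.0
      vertex 13.7 5.3 0.0
      vertex 0.0 0.0 0.0
    endloop
  endfacet
  facet normal 0.0000 0.0000 -1.0000
    outer loop
      vertex 6.0 17.1 0.0
      vertex 6.0 5.3 0.0
      vertex 0.0 0.0 0.0
    endloop
  endfacet
  facet normal 0.0000 0.0000 -1.0000
    outer loop
      vertex 0.0 17.1 0.0
      vertex 6.0 17.1 0.0
      vertex 0.0 0.0 0.0
    endloop
  endfacet
  facet normal 0.0000 0.0000 1.0000
    outer loop
      vertex 0.0 0.0 10.1
      vertex 13.7 0.0 10.1
      vertex 13.7 5.3 10.1
    endloop
  endfacet
  facet normal 0.0000 0.0000 1.0000
    outer loop
      vertex 0.0 0.0 10.1
      vertex 13.7 5.3 10.1
      vertex 6.0 5.3 10.1
    endloop
  endfacet
  facet normal 0.0000 0.0000 1.0000
    outer loop
      vertex 0.0 0.0 10.1
      vertex 6.0 5.3 10.1
      vertex 6.0 17.1 10.1
    endloop
  endfacet
  facet normal 0.0000 0.0000 1.0000
    outer loop
      vertex 0.0 0.0 10.1
      vertex 6.0 17.1 10.1
      vertex 0.0 17.1 10.1
    endloop
  endfacet
  facet normal 0.0000 -1.0000 0.0000
    outer loop
      vertex 0.0 0.0 0.0
      vertex 13.7 0.0 0.0
      vertex 13.7 0.0 10.1
    endloop
  endfacet
  facet normal 0.0000 -1.0000 0.0000
    outer loop
      vertex 0.0 0.0 0.0
      vertex 13.7 0.0 10.1
      vertex 0.0 0.0 10.1
    endloop
  endfacet
  facet normal 1.0000 0.0000 0.0000
    outer loop
      vertex 13.7 0.0 0.0
      vertex 13.7 5.3 0.0
      vertex 13.7 5.3 10.1
    endloop
  endfacet
  facet normal 1.0000 0.0000 0.0000
    outer loop
      vertex 13.7 0.0 0.0
      vertex 13.7 5.3 10.1
      vertex 13.7 0.0 10.1
    endloop
  endfacet
  facet normal 0.0000 1.0000 0.0000
    outer loop
      vertex 13.7 5.3 0.0
      vertex 6.0 5.3 0.0
      vertex 6.0 5.3 10.1
    endloop
  endfacet
  facet normal 0.0000 1.0000 0.0000
    outer loop
      vertex 13.7 5.3 0.0
      vertex 6.0 5.3 10.1
      vertex 13.7 5.3 10.1
    endloop
  endfacet
  facet normal 1.0000 0.0000 0.0000
    outer loop
      vertex 6.0 5.3 0.0
      vertex 6.0 17.1 0.0
      vertex 6.0 17.1 10.1
    endloop
  endfacet
  facet normal 1.0000 0.0000 0.0000
    outer loop
      vertex 6.0 5.3 0.0
      vertex 6.0 17.1 10.1
      vertex 6.0 5.3 10.1
    endloop
  endfacet
  facet normal 0.0000 1.0000 0.0000
    outer loop
      vertex 6.0 17.1 0.0
      vertex 0.0 17.1 0.0
      vertex 0.0 17.1 10.1
    endloop
  endfacet
  facet normal 0.0000 1.0000 0.0000
    outer loop
      vertex 6.0 17.1 0.0
      vertex 0.0 17.1 10.1
      vertex 6.0 17.1 10.1
    endloop
  endfacet
  facet normal -1.0000 0.0000 0.0000
    outer loop
      vertex 0.0 17.1 0.0
      vertex 0.0 0.0 0.0
      vertex 0.0 0.0 10.1
    endloop
  endfacet
  facet normal -1.0000 0.0000 0.0000
    outer loop
      vertex 0.0 17.1 0.0
      vertex 0.0 0.0 10.1
      vertex 0.0 17.1 10.1
    endloop
  endfacet
endsolid part

The G0 Z moves step by Δz≈3.4 mm. Every layer's G1 loop is the same polygon, so the solid is a straight extrusion of it from z=0 to z≈10.1. Closing with flat bottom and top caps and triangulating gives 20 facets — an L-shaped prism: outer 13.7 × 17.1 mm, arm thicknesses ≈ 5.3 mm (horizontal) and 6 mm (vertical), extruded 10.1 mm in z.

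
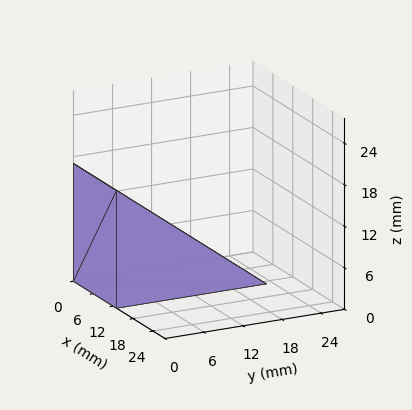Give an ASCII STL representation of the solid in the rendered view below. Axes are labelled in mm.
Reading the render: the shape is a wedge (ramp): 13 × 23 mm base, rising to 17 mm along the y=0 edge and sloping linearly to z=0 at y=23 (dimensions read to the nearest mm from the axis ticks). For the STL, each face is triangulated and given an outward normal.

solid part
  facet normal 0.0000 0.0000 -1.0000
    outer loop
      vertex 13.0 23.0 0.0
      vertex 13.0 0.0 0.0
      vertex 0.0 0.0 0.0
    endloop
  endfacet
  facet normal 0.0000 0.0000 -1.0000
    outer loop
      vertex 0.0 23.0 0.0
      vertex 13.0 23.0 0.0
      vertex 0.0 0.0 0.0
    endloop
  endfacet
  facet normal 0.0000 -1.0000 0.0000
    outer loop
      vertex 0.0 0.0 0.0
      vertex 13.0 0.0 0.0
      vertex 13.0 0.0 17.0
    endloop
  endfacet
  facet normal 0.0000 -1.0000 0.0000
    outer loop
      vertex 0.0 0.0 0.0
      vertex 13.0 0.0 17.0
      vertex 0.0 0.0 17.0
    endloop
  endfacet
  facet normal 0.0000 0.5944 0.8042
    outer loop
      vertex 0.0 0.0 17.0
      vertex 13.0 0.0 17.0
      vertex 13.0 23.0 0.0
    endloop
  endfacet
  facet normal 0.0000 0.5944 0.8042
    outer loop
      vertex 0.0 0.0 17.0
      vertex 13.0 23.0 0.0
      vertex 0.0 23.0 0.0
    endloop
  endfacet
  facet normal -1.0000 0.0000 0.0000
    outer loop
      vertex 0.0 0.0 17.0
      vertex 0.0 23.0 0.0
      vertex 0.0 0.0 0.0
    endloop
  endfacet
  facet normal 1.0000 0.0000 0.0000
    outer loop
      vertex 13.0 0.0 0.0
      vertex 13.0 23.0 0.0
      vertex 13.0 0.0 17.0
    endloop
  endfacet
endsolid part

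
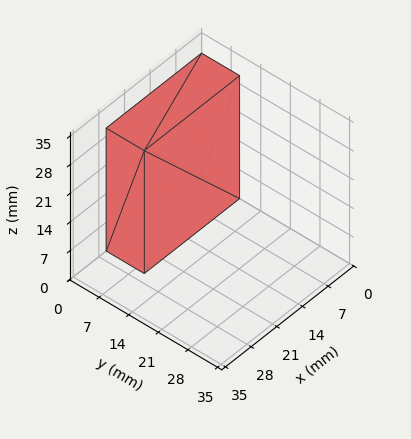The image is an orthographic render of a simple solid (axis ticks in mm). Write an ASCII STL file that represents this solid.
Reading the render: the shape is a rectangular box, roughly 26 × 9 mm footprint and 30 mm tall (dimensions read to the nearest mm from the axis ticks). For the STL, each face is triangulated and given an outward normal.

solid part
  facet normal 0.0000 0.0000 -1.0000
    outer loop
      vertex 26.0 9.0 0.0
      vertex 26.0 0.0 0.0
      vertex 0.0 0.0 0.0
    endloop
  endfacet
  facet normal 0.0000 0.0000 -1.0000
    outer loop
      vertex 0.0 9.0 0.0
      vertex 26.0 9.0 0.0
      vertex 0.0 0.0 0.0
    endloop
  endfacet
  facet normal 0.0000 0.0000 1.0000
    outer loop
      vertex 0.0 0.0 30.0
      vertex 26.0 0.0 30.0
      vertex 26.0 9.0 30.0
    endloop
  endfacet
  facet normal 0.0000 0.0000 1.0000
    outer loop
      vertex 0.0 0.0 30.0
      vertex 26.0 9.0 30.0
      vertex 0.0 9.0 30.0
    endloop
  endfacet
  facet normal 0.0000 -1.0000 0.0000
    outer loop
      vertex 0.0 0.0 0.0
      vertex 26.0 0.0 0.0
      vertex 26.0 0.0 30.0
    endloop
  endfacet
  facet normal 0.0000 -1.0000 0.0000
    outer loop
      vertex 0.0 0.0 0.0
      vertex 26.0 0.0 30.0
      vertex 0.0 0.0 30.0
    endloop
  endfacet
  facet normal 0.0000 1.0000 0.0000
    outer loop
      vertex 26.0 9.0 30.0
      vertex 26.0 9.0 0.0
      vertex 0.0 9.0 0.0
    endloop
  endfacet
  facet normal 0.0000 1.0000 0.0000
    outer loop
      vertex 0.0 9.0 30.0
      vertex 26.0 9.0 30.0
      vertex 0.0 9.0 0.0
    endloop
  endfacet
  facet normal -1.0000 0.0000 0.0000
    outer loop
      vertex 0.0 9.0 30.0
      vertex 0.0 9.0 0.0
      vertex 0.0 0.0 0.0
    endloop
  endfacet
  facet normal -1.0000 0.0000 0.0000
    outer loop
      vertex 0.0 0.0 30.0
      vertex 0.0 9.0 30.0
      vertex 0.0 0.0 0.0
    endloop
  endfacet
  facet normal 1.0000 0.0000 0.0000
    outer loop
      vertex 26.0 0.0 0.0
      vertex 26.0 9.0 0.0
      vertex 26.0 9.0 30.0
    endloop
  endfacet
  facet normal 1.0000 0.0000 0.0000
    outer loop
      vertex 26.0 0.0 0.0
      vertex 26.0 9.0 30.0
      vertex 26.0 0.0 30.0
    endloop
  endfacet
endsolid part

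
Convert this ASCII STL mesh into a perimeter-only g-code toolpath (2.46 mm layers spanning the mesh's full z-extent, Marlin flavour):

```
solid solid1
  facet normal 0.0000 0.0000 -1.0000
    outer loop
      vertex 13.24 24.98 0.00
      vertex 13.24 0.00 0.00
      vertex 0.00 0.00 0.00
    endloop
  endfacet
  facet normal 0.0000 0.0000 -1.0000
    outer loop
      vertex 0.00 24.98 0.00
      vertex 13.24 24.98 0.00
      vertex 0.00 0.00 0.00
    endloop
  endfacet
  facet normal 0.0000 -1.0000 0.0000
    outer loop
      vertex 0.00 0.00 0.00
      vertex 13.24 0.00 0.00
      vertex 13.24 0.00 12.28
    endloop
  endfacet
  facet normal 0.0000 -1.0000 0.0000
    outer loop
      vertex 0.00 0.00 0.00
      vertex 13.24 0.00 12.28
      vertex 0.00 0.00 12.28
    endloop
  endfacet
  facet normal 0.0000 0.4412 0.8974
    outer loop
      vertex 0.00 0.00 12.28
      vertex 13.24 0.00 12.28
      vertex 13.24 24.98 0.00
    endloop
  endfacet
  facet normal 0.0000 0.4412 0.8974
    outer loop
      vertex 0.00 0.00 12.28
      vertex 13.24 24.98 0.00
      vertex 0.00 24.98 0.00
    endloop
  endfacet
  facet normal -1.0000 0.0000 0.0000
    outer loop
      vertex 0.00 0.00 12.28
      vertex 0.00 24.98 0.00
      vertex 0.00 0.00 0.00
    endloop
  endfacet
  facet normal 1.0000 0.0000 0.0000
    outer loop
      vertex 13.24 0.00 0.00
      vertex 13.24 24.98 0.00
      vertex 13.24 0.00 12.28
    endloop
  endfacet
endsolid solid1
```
; perimeter-only toolpath
G21 ; units = mm
G90 ; absolute positioning
G28 ; home
; layer 1
G0 Z2.46
G0 X0.00 Y0.00
G1 X13.24 Y0.00
G1 X13.24 Y19.98
G1 X0.00 Y19.98
G1 X0.00 Y0.00
; layer 2
G0 Z4.91
G0 X0.00 Y0.00
G1 X13.24 Y0.00
G1 X13.24 Y14.99
G1 X0.00 Y14.99
G1 X0.00 Y0.00
; layer 3
G0 Z7.37
G0 X0.00 Y0.00
G1 X13.24 Y0.00
G1 X13.24 Y9.99
G1 X0.00 Y9.99
G1 X0.00 Y0.00
; layer 4
G0 Z9.82
G0 X0.00 Y0.00
G1 X13.24 Y0.00
G1 X13.24 Y5.00
G1 X0.00 Y5.00
G1 X0.00 Y0.00
M2 ; end

The solid is a wedge (ramp): 13.2 × 25 mm base, rising to 12.3 mm along the y=0 edge and sloping linearly to z=0 at y=25. Slicing at Δz = 2.46 mm — 5 equal slices spanning the solid's height, so layer i sits at z = i·h/5 — gives 4 non-empty perimeters. Each is a 4-segment closed polygon; G0 lifts to the layer z and rapids to the start vertex, then G1 traces the edges. The cross-section shrinks linearly with z (the slice at the apex is degenerate and omitted).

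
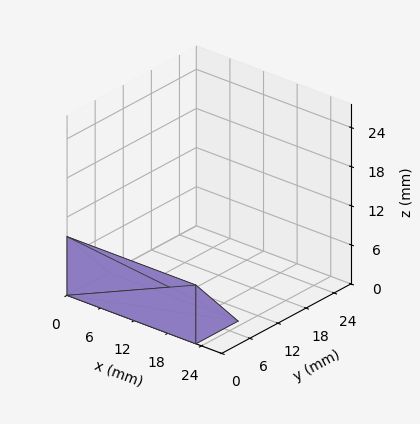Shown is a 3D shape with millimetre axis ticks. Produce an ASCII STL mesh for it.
Reading the render: the shape is a wedge (ramp): 23 × 9 mm base, rising to 9 mm along the y=0 edge and sloping linearly to z=0 at y=9 (dimensions read to the nearest mm from the axis ticks). For the STL, each face is triangulated and given an outward normal.

solid part
  facet normal 0.0000 0.0000 -1.0000
    outer loop
      vertex 23.0 9.0 0.0
      vertex 23.0 0.0 0.0
      vertex 0.0 0.0 0.0
    endloop
  endfacet
  facet normal 0.0000 0.0000 -1.0000
    outer loop
      vertex 0.0 9.0 0.0
      vertex 23.0 9.0 0.0
      vertex 0.0 0.0 0.0
    endloop
  endfacet
  facet normal 0.0000 -1.0000 0.0000
    outer loop
      vertex 0.0 0.0 0.0
      vertex 23.0 0.0 0.0
      vertex 23.0 0.0 9.0
    endloop
  endfacet
  facet normal 0.0000 -1.0000 0.0000
    outer loop
      vertex 0.0 0.0 0.0
      vertex 23.0 0.0 9.0
      vertex 0.0 0.0 9.0
    endloop
  endfacet
  facet normal 0.0000 0.7071 0.7071
    outer loop
      vertex 0.0 0.0 9.0
      vertex 23.0 0.0 9.0
      vertex 23.0 9.0 0.0
    endloop
  endfacet
  facet normal 0.0000 0.7071 0.7071
    outer loop
      vertex 0.0 0.0 9.0
      vertex 23.0 9.0 0.0
      vertex 0.0 9.0 0.0
    endloop
  endfacet
  facet normal -1.0000 0.0000 0.0000
    outer loop
      vertex 0.0 0.0 9.0
      vertex 0.0 9.0 0.0
      vertex 0.0 0.0 0.0
    endloop
  endfacet
  facet normal 1.0000 0.0000 0.0000
    outer loop
      vertex 23.0 0.0 0.0
      vertex 23.0 9.0 0.0
      vertex 23.0 0.0 9.0
    endloop
  endfacet
endsolid part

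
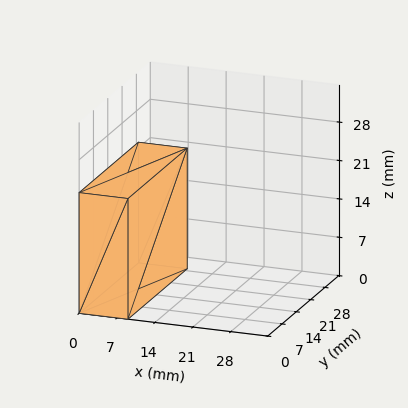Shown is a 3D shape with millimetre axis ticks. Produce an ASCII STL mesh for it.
Reading the render: the shape is a rectangular box, roughly 9 × 29 mm footprint and 22 mm tall (dimensions read to the nearest mm from the axis ticks). For the STL, each face is triangulated and given an outward normal.

solid part
  facet normal 0.0000 0.0000 -1.0000
    outer loop
      vertex 9.00 29.00 0.00
      vertex 9.00 0.00 0.00
      vertex 0.00 0.00 0.00
    endloop
  endfacet
  facet normal 0.0000 0.0000 -1.0000
    outer loop
      vertex 0.00 29.00 0.00
      vertex 9.00 29.00 0.00
      vertex 0.00 0.00 0.00
    endloop
  endfacet
  facet normal 0.0000 0.0000 1.0000
    outer loop
      vertex 0.00 0.00 22.00
      vertex 9.00 0.00 22.00
      vertex 9.00 29.00 22.00
    endloop
  endfacet
  facet normal 0.0000 0.0000 1.0000
    outer loop
      vertex 0.00 0.00 22.00
      vertex 9.00 29.00 22.00
      vertex 0.00 29.00 22.00
    endloop
  endfacet
  facet normal 0.0000 -1.0000 0.0000
    outer loop
      vertex 0.00 0.00 0.00
      vertex 9.00 0.00 0.00
      vertex 9.00 0.00 22.00
    endloop
  endfacet
  facet normal 0.0000 -1.0000 0.0000
    outer loop
      vertex 0.00 0.00 0.00
      vertex 9.00 0.00 22.00
      vertex 0.00 0.00 22.00
    endloop
  endfacet
  facet normal 0.0000 1.0000 0.0000
    outer loop
      vertex 9.00 29.00 22.00
      vertex 9.00 29.00 0.00
      vertex 0.00 29.00 0.00
    endloop
  endfacet
  facet normal 0.0000 1.0000 0.0000
    outer loop
      vertex 0.00 29.00 22.00
      vertex 9.00 29.00 22.00
      vertex 0.00 29.00 0.00
    endloop
  endfacet
  facet normal -1.0000 0.0000 0.0000
    outer loop
      vertex 0.00 29.00 22.00
      vertex 0.00 29.00 0.00
      vertex 0.00 0.00 0.00
    endloop
  endfacet
  facet normal -1.0000 0.0000 0.0000
    outer loop
      vertex 0.00 0.00 22.00
      vertex 0.00 29.00 22.00
      vertex 0.00 0.00 0.00
    endloop
  endfacet
  facet normal 1.0000 0.0000 0.0000
    outer loop
      vertex 9.00 0.00 0.00
      vertex 9.00 29.00 0.00
      vertex 9.00 29.00 22.00
    endloop
  endfacet
  facet normal 1.0000 0.0000 0.0000
    outer loop
      vertex 9.00 0.00 0.00
      vertex 9.00 29.00 22.00
      vertex 9.00 0.00 22.00
    endloop
  endfacet
endsolid part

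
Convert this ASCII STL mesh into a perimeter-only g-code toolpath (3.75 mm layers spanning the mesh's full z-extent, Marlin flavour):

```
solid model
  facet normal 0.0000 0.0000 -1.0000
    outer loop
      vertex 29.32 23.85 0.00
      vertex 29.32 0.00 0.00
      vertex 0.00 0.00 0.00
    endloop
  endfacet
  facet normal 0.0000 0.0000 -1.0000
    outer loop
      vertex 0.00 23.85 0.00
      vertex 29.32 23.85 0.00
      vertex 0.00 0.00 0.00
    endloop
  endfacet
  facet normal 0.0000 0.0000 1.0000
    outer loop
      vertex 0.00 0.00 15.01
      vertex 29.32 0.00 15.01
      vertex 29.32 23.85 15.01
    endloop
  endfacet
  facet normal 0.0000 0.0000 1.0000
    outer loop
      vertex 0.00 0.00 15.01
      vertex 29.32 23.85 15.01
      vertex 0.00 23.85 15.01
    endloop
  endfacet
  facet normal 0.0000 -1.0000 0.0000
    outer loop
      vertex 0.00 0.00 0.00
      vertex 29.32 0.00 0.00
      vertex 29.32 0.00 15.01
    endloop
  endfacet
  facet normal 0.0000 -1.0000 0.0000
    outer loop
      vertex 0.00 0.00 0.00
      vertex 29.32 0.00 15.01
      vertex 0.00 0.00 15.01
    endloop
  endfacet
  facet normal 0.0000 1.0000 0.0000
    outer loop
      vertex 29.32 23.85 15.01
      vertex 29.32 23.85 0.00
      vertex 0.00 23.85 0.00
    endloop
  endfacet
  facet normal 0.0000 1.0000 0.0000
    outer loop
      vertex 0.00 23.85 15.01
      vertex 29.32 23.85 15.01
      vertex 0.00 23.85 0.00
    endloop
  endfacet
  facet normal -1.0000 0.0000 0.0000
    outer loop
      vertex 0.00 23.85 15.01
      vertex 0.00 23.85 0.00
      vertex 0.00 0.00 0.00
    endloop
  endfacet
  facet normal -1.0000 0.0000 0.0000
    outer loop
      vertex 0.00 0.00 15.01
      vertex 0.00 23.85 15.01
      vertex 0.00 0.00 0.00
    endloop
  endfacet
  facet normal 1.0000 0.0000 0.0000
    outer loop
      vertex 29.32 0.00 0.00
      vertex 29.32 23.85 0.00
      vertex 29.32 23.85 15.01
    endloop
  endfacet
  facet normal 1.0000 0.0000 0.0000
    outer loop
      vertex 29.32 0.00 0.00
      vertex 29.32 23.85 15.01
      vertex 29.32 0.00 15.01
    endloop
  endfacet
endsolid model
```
; perimeter-only toolpath
G21 ; units = mm
G90 ; absolute positioning
G28 ; home
; layer 1
G0 Z3.75
G0 X0.00 Y0.00
G1 X29.32 Y0.00
G1 X29.32 Y23.85
G1 X0.00 Y23.85
G1 X0.00 Y0.00
; layer 2
G0 Z7.50
G0 X0.00 Y0.00
G1 X29.32 Y0.00
G1 X29.32 Y23.85
G1 X0.00 Y23.85
G1 X0.00 Y0.00
; layer 3
G0 Z11.26
G0 X0.00 Y0.00
G1 X29.32 Y0.00
G1 X29.32 Y23.85
G1 X0.00 Y23.85
G1 X0.00 Y0.00
; layer 4
G0 Z15.01
G0 X0.00 Y0.00
G1 X29.32 Y0.00
G1 X29.32 Y23.85
G1 X0.00 Y23.85
G1 X0.00 Y0.00
M2 ; end

The solid is a rectangular box, roughly 29.3 × 23.9 mm footprint and 15 mm tall. Slicing at Δz = 3.75 mm — 4 equal slices spanning the solid's height, so layer i sits at z = i·h/4 — gives 4 non-empty perimeters. Each is a 4-segment closed polygon; G0 lifts to the layer z and rapids to the start vertex, then G1 traces the edges.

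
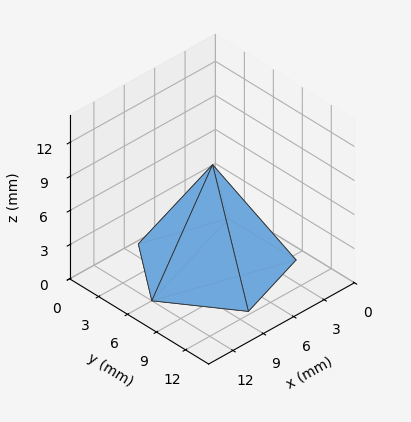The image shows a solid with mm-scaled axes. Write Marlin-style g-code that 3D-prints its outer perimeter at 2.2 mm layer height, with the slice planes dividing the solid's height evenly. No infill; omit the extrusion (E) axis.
Reading the render: the shape is a regular 5-sided pyramid, base circumscribed radius ≈ 6 mm, apex at z ≈ 9 mm (dimensions read to the nearest mm from the axis ticks). For the g-code, the solid's height is divided into equal slices at the stated Δz and each level perimeter traced with G1 moves after a G0 lift.

; perimeter-only toolpath
G21 ; units = mm
G90 ; absolute positioning
G28 ; home
; layer 1
G0 Z2.2
G0 X10.5 Y6.0
G1 X7.4 Y10.3
G1 X2.3 Y8.6
G1 X2.3 Y3.4
G1 X7.4 Y1.7
G1 X10.5 Y6.0
; layer 2
G0 Z4.5
G0 X9.0 Y6.0
G1 X7.0 Y8.8
G1 X3.5 Y7.8
G1 X3.5 Y4.2
G1 X7.0 Y3.1
G1 X9.0 Y6.0
; layer 3
G0 Z6.8
G0 X7.5 Y6.0
G1 X6.5 Y7.4
G1 X4.8 Y6.9
G1 X4.8 Y5.1
G1 X6.5 Y4.6
G1 X7.5 Y6.0
M2 ; end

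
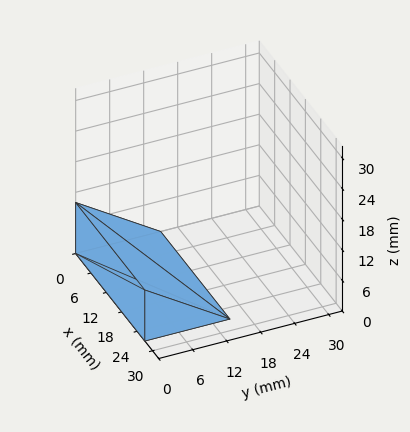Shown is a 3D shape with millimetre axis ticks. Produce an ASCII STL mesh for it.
Reading the render: the shape is a wedge (ramp): 27 × 15 mm base, rising to 10 mm along the y=0 edge and sloping linearly to z=0 at y=15 (dimensions read to the nearest mm from the axis ticks). For the STL, each face is triangulated and given an outward normal.

solid part
  facet normal 0.0000 0.0000 -1.0000
    outer loop
      vertex 27.000 15.000 0.000
      vertex 27.000 0.000 0.000
      vertex 0.000 0.000 0.000
    endloop
  endfacet
  facet normal 0.0000 0.0000 -1.0000
    outer loop
      vertex 0.000 15.000 0.000
      vertex 27.000 15.000 0.000
      vertex 0.000 0.000 0.000
    endloop
  endfacet
  facet normal 0.0000 -1.0000 0.0000
    outer loop
      vertex 0.000 0.000 0.000
      vertex 27.000 0.000 0.000
      vertex 27.000 0.000 10.000
    endloop
  endfacet
  facet normal 0.0000 -1.0000 0.0000
    outer loop
      vertex 0.000 0.000 0.000
      vertex 27.000 0.000 10.000
      vertex 0.000 0.000 10.000
    endloop
  endfacet
  facet normal 0.0000 0.5547 0.8321
    outer loop
      vertex 0.000 0.000 10.000
      vertex 27.000 0.000 10.000
      vertex 27.000 15.000 0.000
    endloop
  endfacet
  facet normal 0.0000 0.5547 0.8321
    outer loop
      vertex 0.000 0.000 10.000
      vertex 27.000 15.000 0.000
      vertex 0.000 15.000 0.000
    endloop
  endfacet
  facet normal -1.0000 0.0000 0.0000
    outer loop
      vertex 0.000 0.000 10.000
      vertex 0.000 15.000 0.000
      vertex 0.000 0.000 0.000
    endloop
  endfacet
  facet normal 1.0000 0.0000 0.0000
    outer loop
      vertex 27.000 0.000 0.000
      vertex 27.000 15.000 0.000
      vertex 27.000 0.000 10.000
    endloop
  endfacet
endsolid part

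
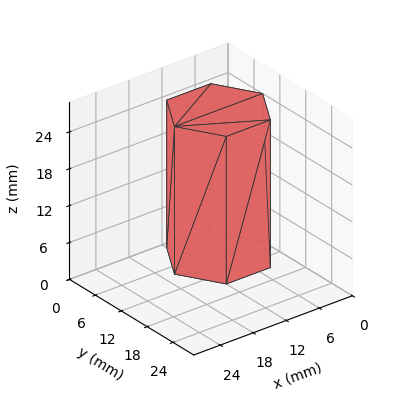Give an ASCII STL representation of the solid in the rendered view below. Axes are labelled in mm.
Reading the render: the shape is a regular 6-sided prism (a cylinder approximated with 6 flat sides), circumscribed radius ≈ 8 mm, height ≈ 24 mm (dimensions read to the nearest mm from the axis ticks). For the STL, each face is triangulated and given an outward normal.

solid part
  facet normal 0.0000 0.0000 -1.0000
    outer loop
      vertex 4.0 14.9 0.0
      vertex 12.0 14.9 0.0
      vertex 16.0 8.0 0.0
    endloop
  endfacet
  facet normal 0.0000 0.0000 -1.0000
    outer loop
      vertex 0.0 8.0 0.0
      vertex 4.0 14.9 0.0
      vertex 16.0 8.0 0.0
    endloop
  endfacet
  facet normal 0.0000 0.0000 -1.0000
    outer loop
      vertex 4.0 1.1 0.0
      vertex 0.0 8.0 0.0
      vertex 16.0 8.0 0.0
    endloop
  endfacet
  facet normal 0.0000 0.0000 -1.0000
    outer loop
      vertex 12.0 1.1 0.0
      vertex 4.0 1.1 0.0
      vertex 16.0 8.0 0.0
    endloop
  endfacet
  facet normal 0.0000 0.0000 1.0000
    outer loop
      vertex 16.0 8.0 24.0
      vertex 12.0 14.9 24.0
      vertex 4.0 14.9 24.0
    endloop
  endfacet
  facet normal 0.0000 0.0000 1.0000
    outer loop
      vertex 16.0 8.0 24.0
      vertex 4.0 14.9 24.0
      vertex 0.0 8.0 24.0
    endloop
  endfacet
  facet normal 0.0000 0.0000 1.0000
    outer loop
      vertex 16.0 8.0 24.0
      vertex 0.0 8.0 24.0
      vertex 4.0 1.1 24.0
    endloop
  endfacet
  facet normal 0.0000 0.0000 1.0000
    outer loop
      vertex 16.0 8.0 24.0
      vertex 4.0 1.1 24.0
      vertex 12.0 1.1 24.0
    endloop
  endfacet
  facet normal 0.8651 0.5015 0.0000
    outer loop
      vertex 16.0 8.0 0.0
      vertex 12.0 14.9 0.0
      vertex 12.0 14.9 24.0
    endloop
  endfacet
  facet normal 0.8651 0.5015 0.0000
    outer loop
      vertex 16.0 8.0 0.0
      vertex 12.0 14.9 24.0
      vertex 16.0 8.0 24.0
    endloop
  endfacet
  facet normal 0.0000 1.0000 0.0000
    outer loop
      vertex 12.0 14.9 0.0
      vertex 4.0 14.9 0.0
      vertex 4.0 14.9 24.0
    endloop
  endfacet
  facet normal 0.0000 1.0000 0.0000
    outer loop
      vertex 12.0 14.9 0.0
      vertex 4.0 14.9 24.0
      vertex 12.0 14.9 24.0
    endloop
  endfacet
  facet normal -0.8651 0.5015 0.0000
    outer loop
      vertex 4.0 14.9 0.0
      vertex 0.0 8.0 0.0
      vertex 0.0 8.0 24.0
    endloop
  endfacet
  facet normal -0.8651 0.5015 0.0000
    outer loop
      vertex 4.0 14.9 0.0
      vertex 0.0 8.0 24.0
      vertex 4.0 14.9 24.0
    endloop
  endfacet
  facet normal -0.8651 -0.5015 0.0000
    outer loop
      vertex 0.0 8.0 0.0
      vertex 4.0 1.1 0.0
      vertex 4.0 1.1 24.0
    endloop
  endfacet
  facet normal -0.8651 -0.5015 0.0000
    outer loop
      vertex 0.0 8.0 0.0
      vertex 4.0 1.1 24.0
      vertex 0.0 8.0 24.0
    endloop
  endfacet
  facet normal 0.0000 -1.0000 0.0000
    outer loop
      vertex 4.0 1.1 0.0
      vertex 12.0 1.1 0.0
      vertex 12.0 1.1 24.0
    endloop
  endfacet
  facet normal 0.0000 -1.0000 0.0000
    outer loop
      vertex 4.0 1.1 0.0
      vertex 12.0 1.1 24.0
      vertex 4.0 1.1 24.0
    endloop
  endfacet
  facet normal 0.8651 -0.5015 0.0000
    outer loop
      vertex 12.0 1.1 0.0
      vertex 16.0 8.0 0.0
      vertex 16.0 8.0 24.0
    endloop
  endfacet
  facet normal 0.8651 -0.5015 0.0000
    outer loop
      vertex 12.0 1.1 0.0
      vertex 16.0 8.0 24.0
      vertex 12.0 1.1 24.0
    endloop
  endfacet
endsolid part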